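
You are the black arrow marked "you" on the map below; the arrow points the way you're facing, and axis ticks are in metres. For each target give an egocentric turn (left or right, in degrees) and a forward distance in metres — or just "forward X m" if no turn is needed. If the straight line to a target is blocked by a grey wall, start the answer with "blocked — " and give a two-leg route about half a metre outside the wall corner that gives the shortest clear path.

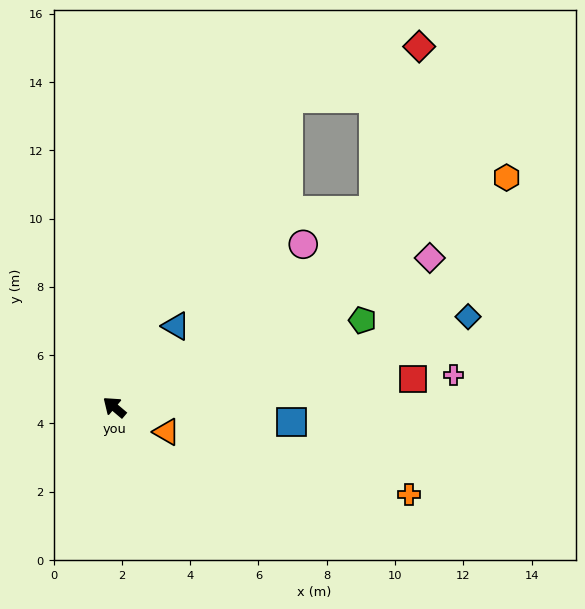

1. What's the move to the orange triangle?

turn right 165°, forward 1.7 m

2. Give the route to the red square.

turn right 134°, forward 8.8 m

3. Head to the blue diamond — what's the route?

turn right 125°, forward 10.7 m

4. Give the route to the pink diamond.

turn right 115°, forward 10.2 m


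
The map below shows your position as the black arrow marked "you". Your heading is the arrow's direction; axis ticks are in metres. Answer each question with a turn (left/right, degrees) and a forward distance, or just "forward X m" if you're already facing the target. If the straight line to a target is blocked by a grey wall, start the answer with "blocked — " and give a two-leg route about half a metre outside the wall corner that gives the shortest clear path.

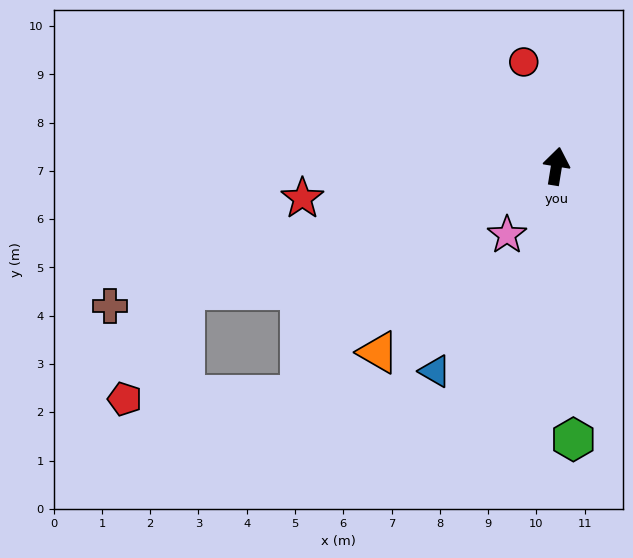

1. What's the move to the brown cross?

turn left 117°, forward 9.7 m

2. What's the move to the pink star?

turn left 154°, forward 1.8 m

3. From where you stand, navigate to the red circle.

turn left 27°, forward 2.3 m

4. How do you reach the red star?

turn left 106°, forward 5.3 m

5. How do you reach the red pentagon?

blocked — turn left 118°, forward 8.1 m, then turn left 43°, forward 2.6 m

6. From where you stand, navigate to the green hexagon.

turn right 167°, forward 5.7 m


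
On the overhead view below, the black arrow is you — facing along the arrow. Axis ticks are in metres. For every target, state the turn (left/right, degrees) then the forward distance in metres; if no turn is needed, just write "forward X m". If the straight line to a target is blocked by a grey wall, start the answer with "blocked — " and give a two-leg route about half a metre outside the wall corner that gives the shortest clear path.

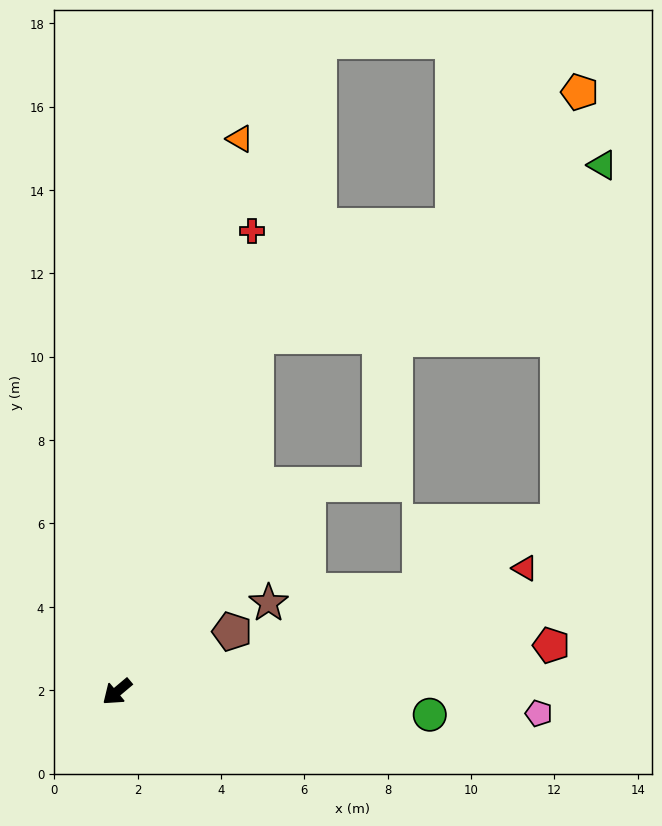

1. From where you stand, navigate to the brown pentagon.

turn left 168°, forward 3.1 m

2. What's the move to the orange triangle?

turn right 143°, forward 13.6 m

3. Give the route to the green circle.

turn left 136°, forward 7.5 m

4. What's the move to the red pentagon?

turn left 146°, forward 10.5 m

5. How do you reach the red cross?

turn right 146°, forward 11.5 m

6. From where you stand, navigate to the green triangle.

blocked — turn right 151°, forward 9.2 m, then turn right 43°, forward 9.3 m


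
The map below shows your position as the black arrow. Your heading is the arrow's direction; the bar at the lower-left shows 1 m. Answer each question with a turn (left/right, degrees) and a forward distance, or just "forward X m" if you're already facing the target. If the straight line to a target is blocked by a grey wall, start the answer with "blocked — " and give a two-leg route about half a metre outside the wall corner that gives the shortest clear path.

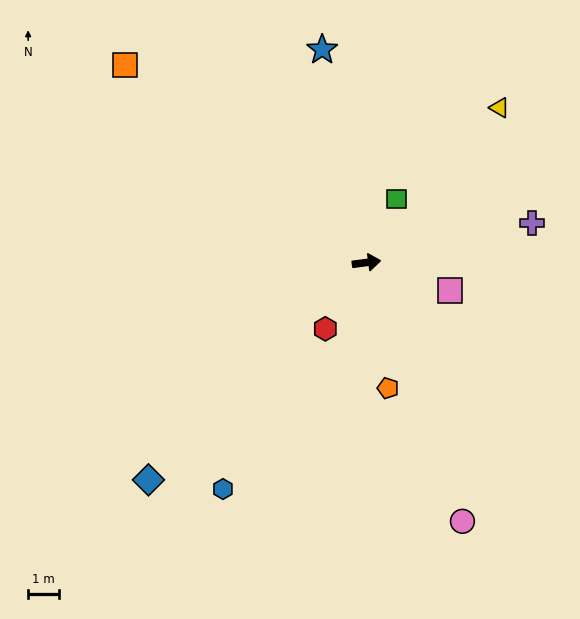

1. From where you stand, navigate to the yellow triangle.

turn left 42°, forward 6.6 m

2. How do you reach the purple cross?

turn left 6°, forward 5.5 m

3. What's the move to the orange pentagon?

turn right 88°, forward 4.1 m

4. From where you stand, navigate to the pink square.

turn right 26°, forward 2.8 m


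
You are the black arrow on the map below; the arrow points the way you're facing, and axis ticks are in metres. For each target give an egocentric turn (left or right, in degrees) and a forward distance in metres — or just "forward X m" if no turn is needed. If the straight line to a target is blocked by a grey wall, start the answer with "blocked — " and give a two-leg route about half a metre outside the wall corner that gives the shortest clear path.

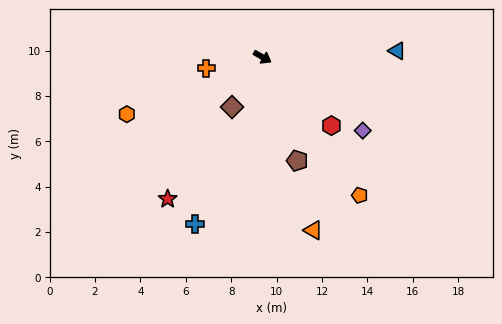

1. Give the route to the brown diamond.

turn right 91°, forward 2.6 m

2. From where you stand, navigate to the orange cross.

turn right 139°, forward 2.5 m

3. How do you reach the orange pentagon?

turn right 25°, forward 7.4 m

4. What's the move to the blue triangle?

turn left 33°, forward 5.9 m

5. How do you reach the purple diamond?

turn right 6°, forward 5.5 m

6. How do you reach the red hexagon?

turn right 15°, forward 4.3 m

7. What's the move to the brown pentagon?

turn right 41°, forward 4.8 m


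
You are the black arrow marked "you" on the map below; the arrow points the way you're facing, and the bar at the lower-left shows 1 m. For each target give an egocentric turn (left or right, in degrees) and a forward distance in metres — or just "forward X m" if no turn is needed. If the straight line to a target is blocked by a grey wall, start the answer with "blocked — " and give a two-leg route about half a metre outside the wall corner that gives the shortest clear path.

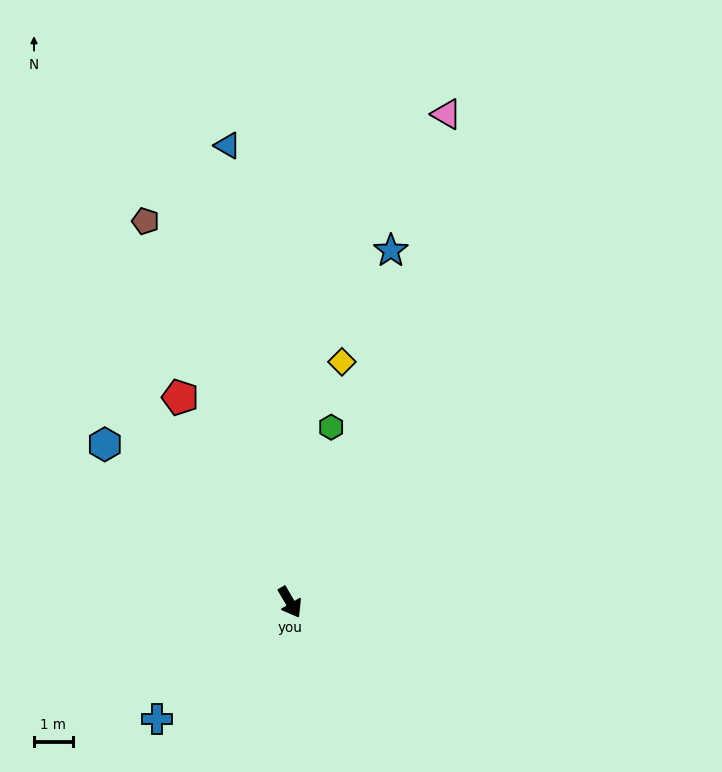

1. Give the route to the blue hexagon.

turn right 161°, forward 6.3 m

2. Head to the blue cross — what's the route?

turn right 79°, forward 4.6 m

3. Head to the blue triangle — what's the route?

turn left 157°, forward 11.9 m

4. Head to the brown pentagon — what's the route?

turn left 170°, forward 10.6 m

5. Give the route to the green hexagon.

turn left 136°, forward 4.7 m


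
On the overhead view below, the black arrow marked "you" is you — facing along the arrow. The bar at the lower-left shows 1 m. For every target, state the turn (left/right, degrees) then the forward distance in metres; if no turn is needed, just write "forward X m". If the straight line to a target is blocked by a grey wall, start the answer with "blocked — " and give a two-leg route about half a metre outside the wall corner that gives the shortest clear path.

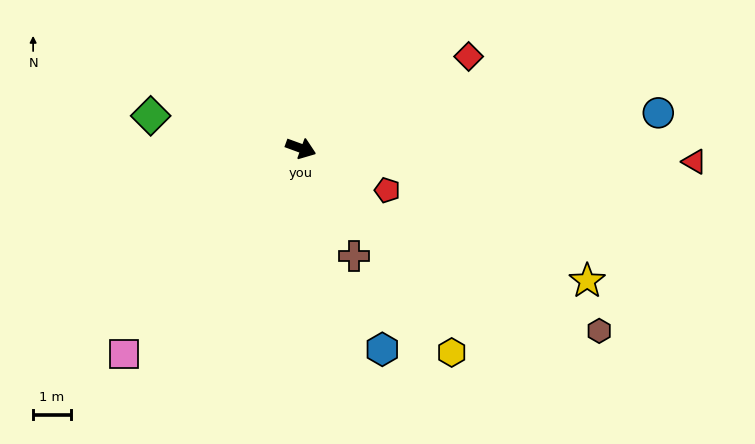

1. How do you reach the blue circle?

turn left 26°, forward 9.5 m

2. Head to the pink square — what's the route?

turn right 111°, forward 7.2 m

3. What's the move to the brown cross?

turn right 44°, forward 3.2 m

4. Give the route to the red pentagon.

turn right 6°, forward 2.5 m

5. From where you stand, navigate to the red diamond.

turn left 49°, forward 5.1 m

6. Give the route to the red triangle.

turn left 18°, forward 10.4 m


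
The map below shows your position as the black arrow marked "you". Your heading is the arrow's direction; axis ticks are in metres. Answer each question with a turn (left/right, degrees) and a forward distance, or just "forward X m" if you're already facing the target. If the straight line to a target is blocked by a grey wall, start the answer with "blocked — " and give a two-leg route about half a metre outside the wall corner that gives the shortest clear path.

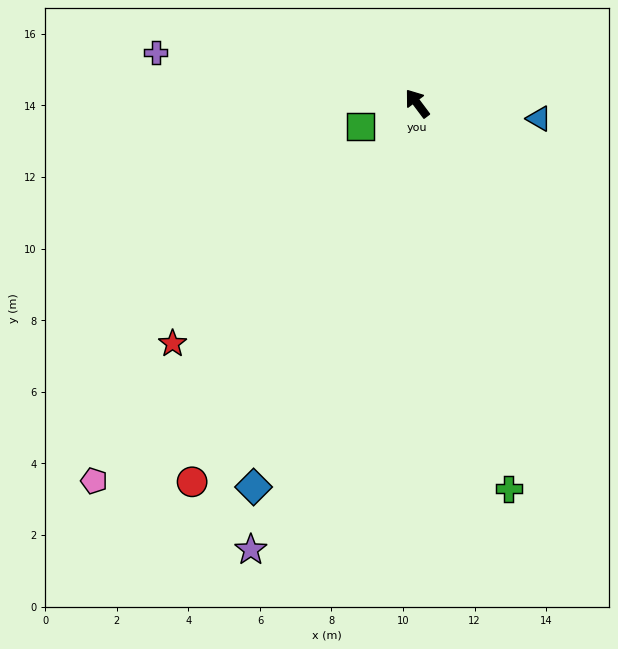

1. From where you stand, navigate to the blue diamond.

turn left 120°, forward 11.7 m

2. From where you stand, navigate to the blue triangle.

turn right 134°, forward 3.4 m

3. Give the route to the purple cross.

turn left 42°, forward 7.4 m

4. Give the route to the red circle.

turn left 112°, forward 12.3 m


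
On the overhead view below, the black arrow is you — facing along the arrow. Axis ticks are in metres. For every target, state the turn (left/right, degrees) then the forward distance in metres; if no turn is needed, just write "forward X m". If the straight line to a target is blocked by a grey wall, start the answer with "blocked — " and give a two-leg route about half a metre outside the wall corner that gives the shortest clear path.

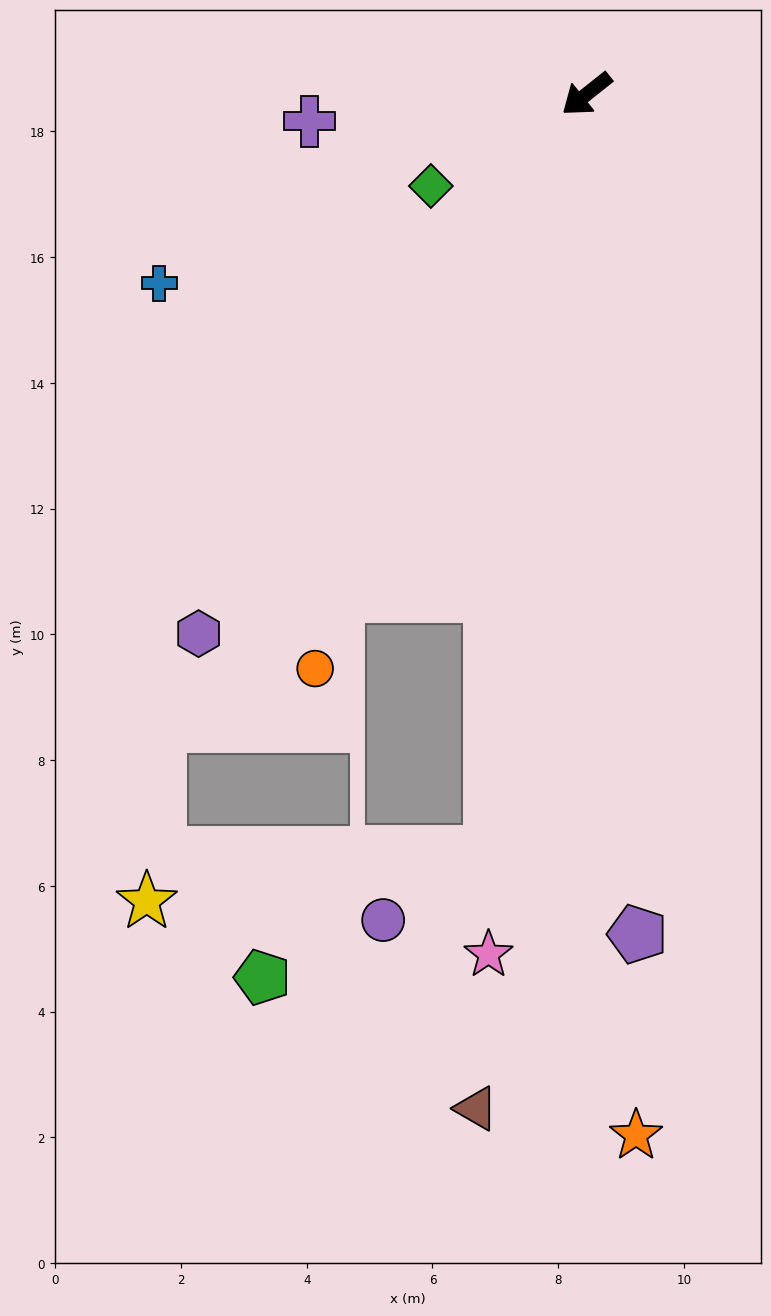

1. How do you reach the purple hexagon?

turn left 16°, forward 10.6 m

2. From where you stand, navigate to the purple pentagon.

turn left 55°, forward 13.4 m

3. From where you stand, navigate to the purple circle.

blocked — turn left 44°, forward 12.2 m, then turn right 50°, forward 2.0 m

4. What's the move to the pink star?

turn left 45°, forward 13.8 m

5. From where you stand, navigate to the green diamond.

turn right 8°, forward 2.9 m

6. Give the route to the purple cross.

turn right 33°, forward 4.4 m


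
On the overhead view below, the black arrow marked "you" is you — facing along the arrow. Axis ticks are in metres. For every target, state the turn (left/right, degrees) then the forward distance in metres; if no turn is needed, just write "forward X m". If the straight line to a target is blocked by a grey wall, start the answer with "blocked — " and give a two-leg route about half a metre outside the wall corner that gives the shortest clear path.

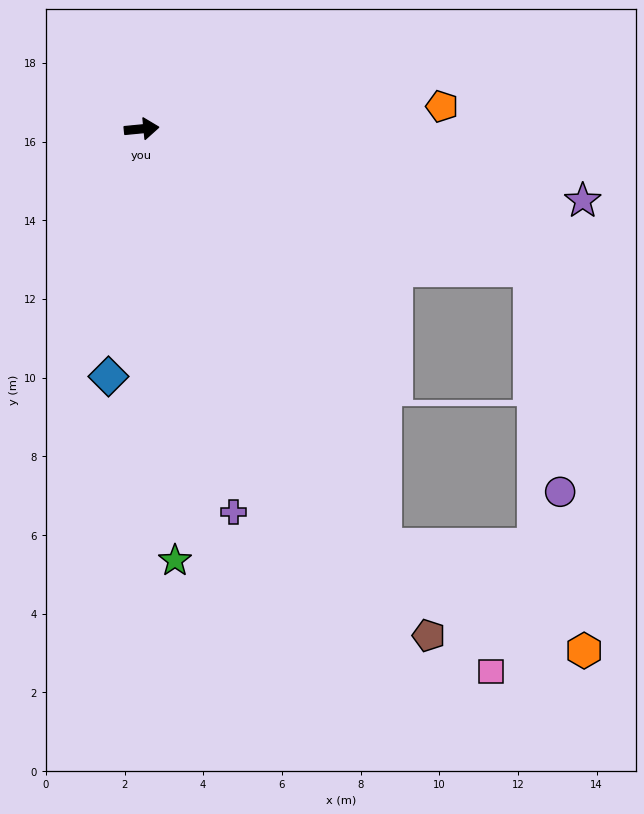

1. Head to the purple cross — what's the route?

turn right 82°, forward 10.0 m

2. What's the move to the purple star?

turn right 15°, forward 11.4 m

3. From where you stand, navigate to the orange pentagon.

forward 7.7 m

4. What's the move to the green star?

turn right 91°, forward 11.0 m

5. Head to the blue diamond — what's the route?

turn right 103°, forward 6.3 m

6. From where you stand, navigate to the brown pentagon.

turn right 66°, forward 14.8 m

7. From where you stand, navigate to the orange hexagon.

blocked — turn right 65°, forward 12.3 m, then turn left 31°, forward 5.7 m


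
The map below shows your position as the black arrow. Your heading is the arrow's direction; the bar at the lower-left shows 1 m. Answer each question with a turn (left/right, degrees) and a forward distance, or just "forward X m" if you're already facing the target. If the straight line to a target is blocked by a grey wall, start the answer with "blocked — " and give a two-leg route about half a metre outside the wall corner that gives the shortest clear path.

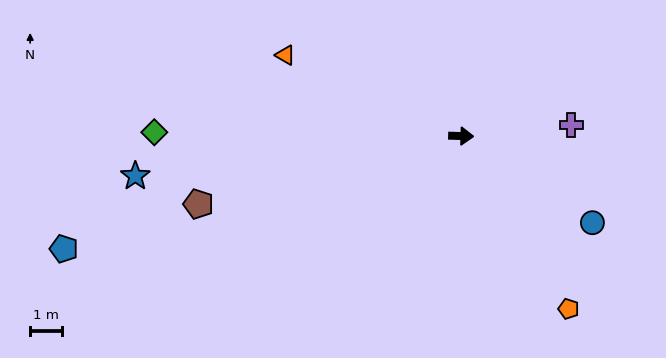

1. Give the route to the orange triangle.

turn left 157°, forward 6.0 m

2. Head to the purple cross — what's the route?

turn left 7°, forward 3.4 m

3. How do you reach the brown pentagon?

turn right 164°, forward 8.4 m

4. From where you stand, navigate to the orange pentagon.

turn right 56°, forward 6.3 m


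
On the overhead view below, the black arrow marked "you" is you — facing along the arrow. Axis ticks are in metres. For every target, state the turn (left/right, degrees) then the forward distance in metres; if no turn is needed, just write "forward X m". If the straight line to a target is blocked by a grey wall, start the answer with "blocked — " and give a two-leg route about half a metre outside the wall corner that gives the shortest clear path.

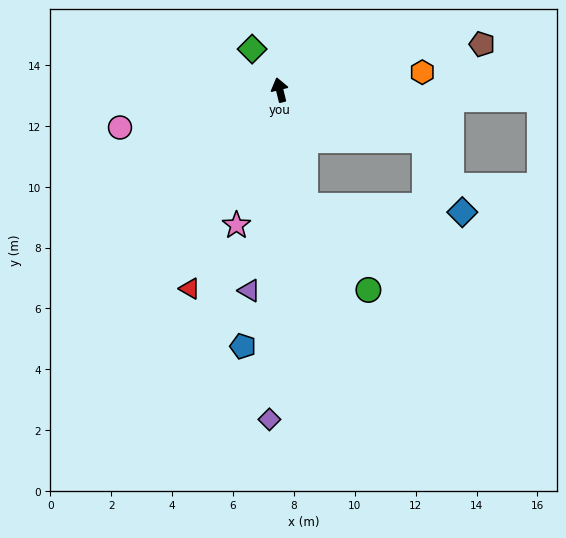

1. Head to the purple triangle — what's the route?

turn left 158°, forward 6.7 m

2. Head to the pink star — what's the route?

turn left 149°, forward 4.7 m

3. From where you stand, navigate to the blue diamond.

blocked — turn right 123°, forward 5.1 m, then turn right 43°, forward 2.7 m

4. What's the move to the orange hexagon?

turn right 97°, forward 4.7 m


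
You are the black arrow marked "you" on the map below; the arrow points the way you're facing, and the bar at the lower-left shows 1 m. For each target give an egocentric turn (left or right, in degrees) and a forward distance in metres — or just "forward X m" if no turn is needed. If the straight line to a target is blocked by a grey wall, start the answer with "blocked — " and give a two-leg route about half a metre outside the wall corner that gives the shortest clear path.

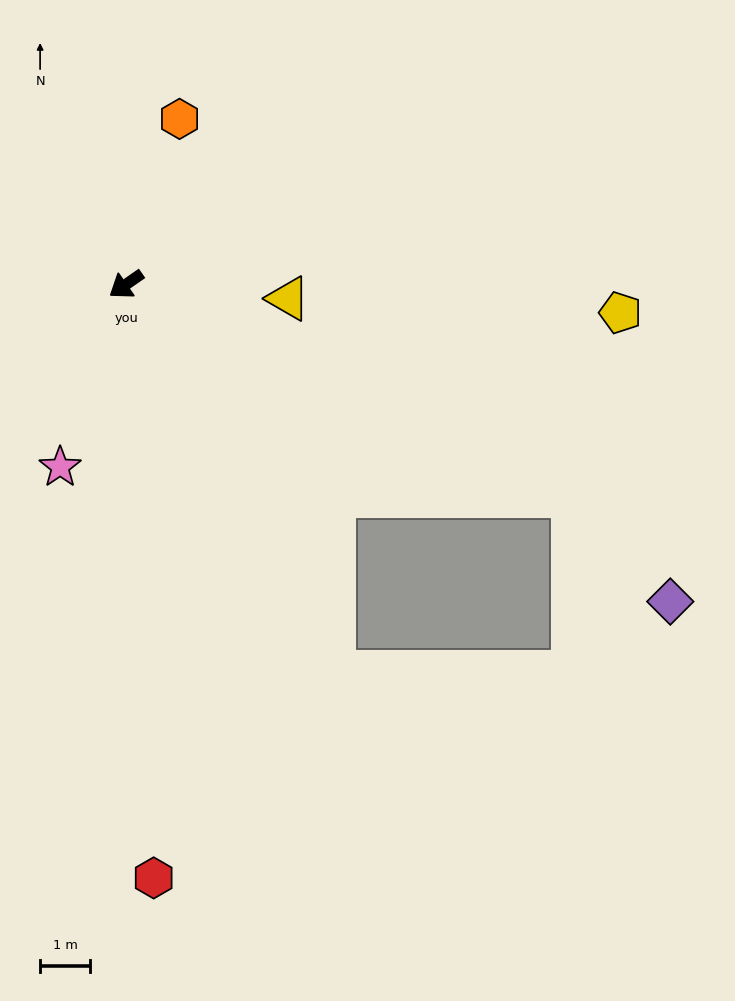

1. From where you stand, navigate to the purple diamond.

blocked — turn left 120°, forward 9.9 m, then turn right 22°, forward 2.9 m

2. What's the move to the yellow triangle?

turn left 140°, forward 3.3 m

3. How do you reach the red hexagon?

turn left 58°, forward 11.9 m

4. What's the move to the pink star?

turn left 35°, forward 3.9 m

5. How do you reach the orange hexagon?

turn right 143°, forward 3.5 m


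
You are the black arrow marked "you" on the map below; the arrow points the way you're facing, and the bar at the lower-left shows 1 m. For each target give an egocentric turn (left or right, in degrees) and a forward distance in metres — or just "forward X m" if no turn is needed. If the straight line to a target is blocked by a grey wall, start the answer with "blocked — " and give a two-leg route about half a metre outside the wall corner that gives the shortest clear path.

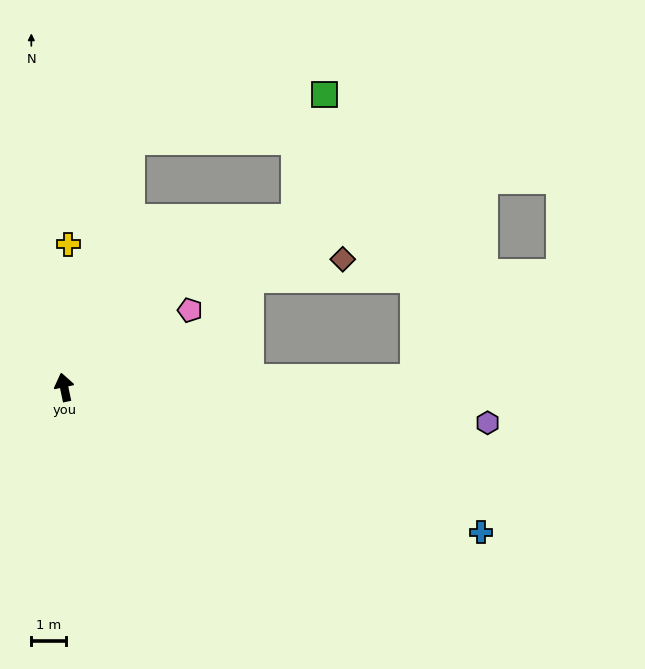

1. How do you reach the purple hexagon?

turn right 107°, forward 12.2 m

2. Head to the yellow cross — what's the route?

turn right 14°, forward 4.1 m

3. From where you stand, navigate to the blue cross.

turn right 121°, forward 12.7 m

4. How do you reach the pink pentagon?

turn right 70°, forward 4.2 m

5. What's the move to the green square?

blocked — turn right 27°, forward 7.4 m, then turn right 62°, forward 5.7 m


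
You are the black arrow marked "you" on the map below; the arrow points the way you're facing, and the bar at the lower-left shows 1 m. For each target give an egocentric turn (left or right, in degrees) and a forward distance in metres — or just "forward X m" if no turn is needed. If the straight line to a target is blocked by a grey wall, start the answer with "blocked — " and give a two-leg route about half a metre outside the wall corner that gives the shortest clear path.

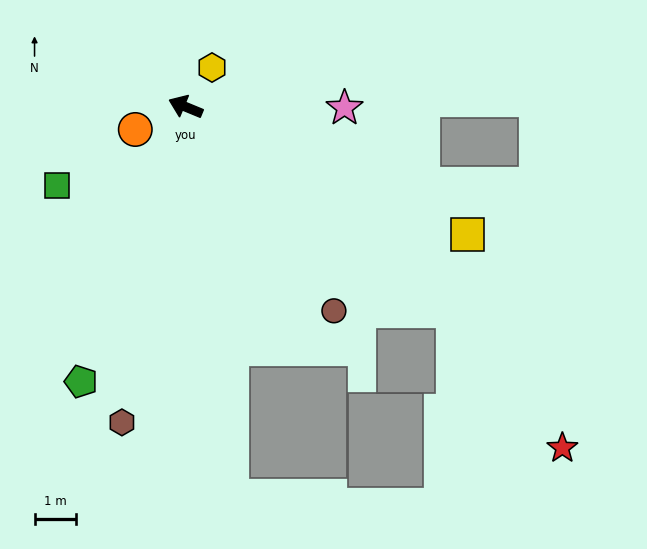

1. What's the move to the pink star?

turn right 158°, forward 3.8 m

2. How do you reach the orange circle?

turn left 47°, forward 1.3 m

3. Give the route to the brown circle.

turn left 148°, forward 6.0 m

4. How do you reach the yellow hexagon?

turn right 101°, forward 1.1 m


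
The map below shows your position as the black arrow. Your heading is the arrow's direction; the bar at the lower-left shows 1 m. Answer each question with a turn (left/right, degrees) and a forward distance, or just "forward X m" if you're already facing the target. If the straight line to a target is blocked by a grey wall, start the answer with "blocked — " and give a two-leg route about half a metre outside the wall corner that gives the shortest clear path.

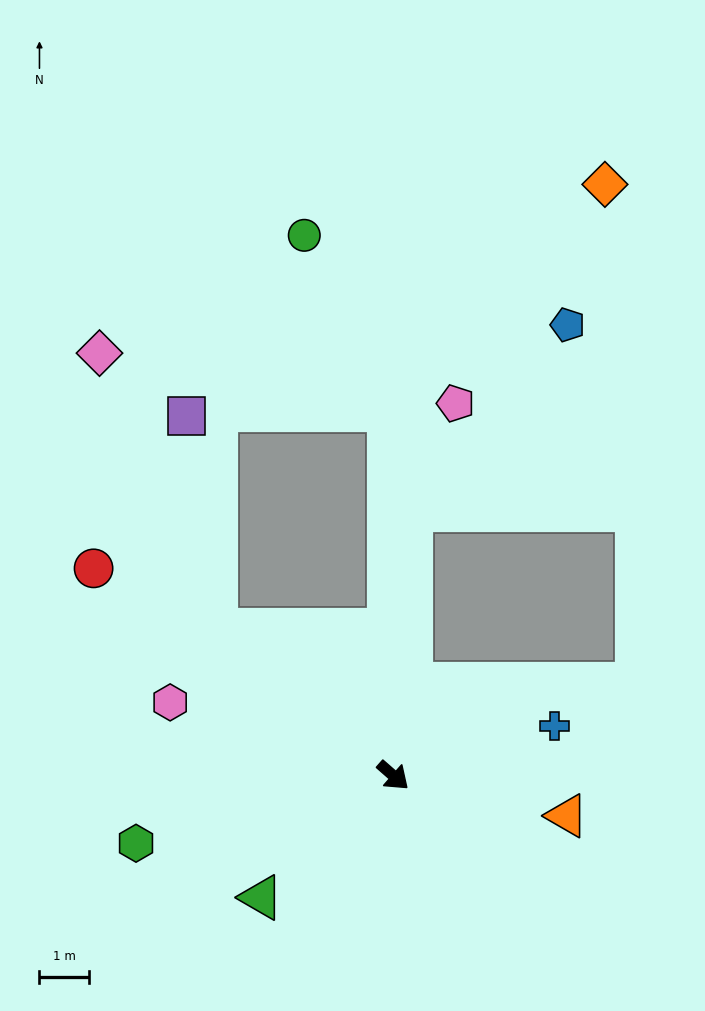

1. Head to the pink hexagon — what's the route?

turn right 157°, forward 4.7 m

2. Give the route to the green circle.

blocked — turn left 132°, forward 7.3 m, then turn left 25°, forward 3.9 m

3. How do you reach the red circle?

turn right 173°, forward 7.3 m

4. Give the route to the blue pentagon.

blocked — turn left 127°, forward 5.3 m, then turn right 36°, forward 4.9 m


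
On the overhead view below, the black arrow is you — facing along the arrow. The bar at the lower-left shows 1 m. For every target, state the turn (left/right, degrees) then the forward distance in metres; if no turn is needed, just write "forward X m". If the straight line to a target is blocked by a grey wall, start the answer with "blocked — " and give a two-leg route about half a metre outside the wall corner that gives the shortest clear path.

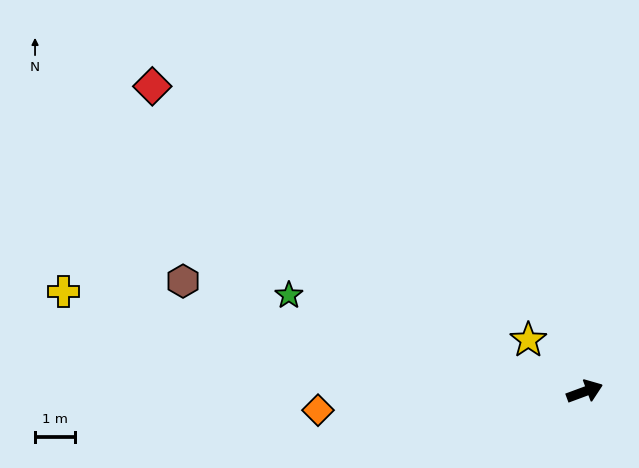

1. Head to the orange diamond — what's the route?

turn left 164°, forward 6.6 m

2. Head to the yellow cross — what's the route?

turn left 149°, forward 13.1 m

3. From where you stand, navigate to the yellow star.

turn left 117°, forward 1.9 m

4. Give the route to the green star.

turn left 142°, forward 7.7 m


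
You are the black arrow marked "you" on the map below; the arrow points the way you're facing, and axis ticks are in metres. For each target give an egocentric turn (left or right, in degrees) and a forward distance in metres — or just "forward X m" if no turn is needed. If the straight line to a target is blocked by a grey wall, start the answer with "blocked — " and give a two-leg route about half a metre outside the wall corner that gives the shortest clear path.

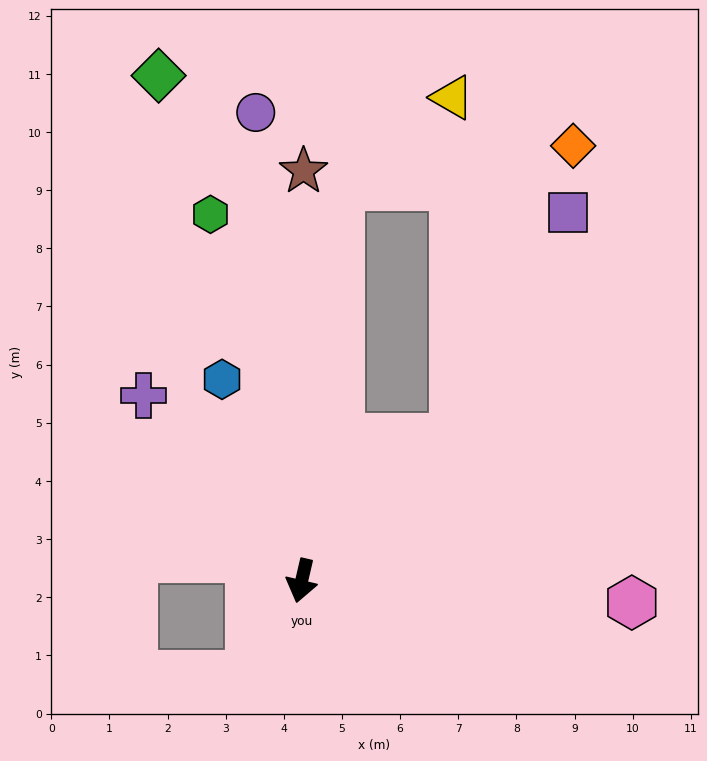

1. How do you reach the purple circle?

turn right 161°, forward 8.1 m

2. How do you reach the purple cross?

turn right 126°, forward 4.2 m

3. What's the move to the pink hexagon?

turn left 99°, forward 5.7 m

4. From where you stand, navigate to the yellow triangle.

blocked — turn right 172°, forward 6.8 m, then turn right 47°, forward 2.5 m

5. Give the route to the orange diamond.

blocked — turn right 172°, forward 6.8 m, then turn right 75°, forward 4.1 m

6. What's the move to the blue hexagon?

turn right 145°, forward 3.7 m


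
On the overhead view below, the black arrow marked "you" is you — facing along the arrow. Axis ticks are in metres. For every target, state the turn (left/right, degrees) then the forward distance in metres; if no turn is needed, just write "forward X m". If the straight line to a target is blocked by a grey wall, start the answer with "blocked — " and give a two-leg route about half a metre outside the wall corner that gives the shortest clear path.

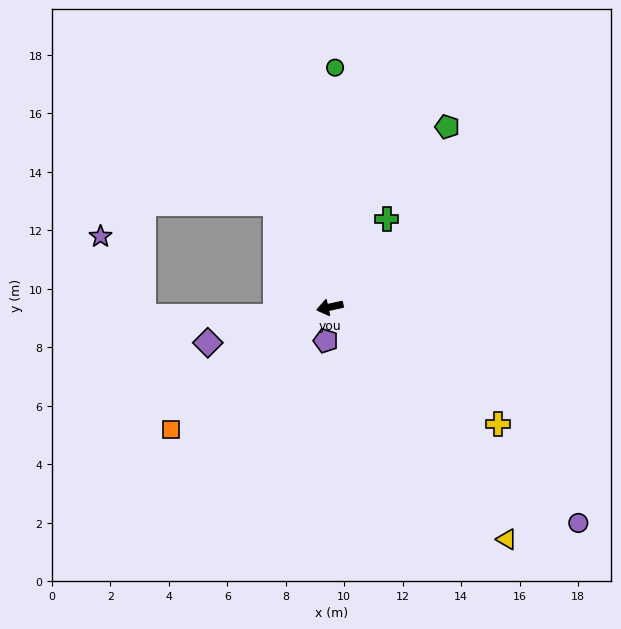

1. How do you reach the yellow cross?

turn left 133°, forward 7.0 m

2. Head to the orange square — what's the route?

turn left 25°, forward 6.9 m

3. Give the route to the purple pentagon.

turn left 71°, forward 1.2 m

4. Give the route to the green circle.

turn right 104°, forward 8.2 m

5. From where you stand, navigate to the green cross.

turn right 135°, forward 3.6 m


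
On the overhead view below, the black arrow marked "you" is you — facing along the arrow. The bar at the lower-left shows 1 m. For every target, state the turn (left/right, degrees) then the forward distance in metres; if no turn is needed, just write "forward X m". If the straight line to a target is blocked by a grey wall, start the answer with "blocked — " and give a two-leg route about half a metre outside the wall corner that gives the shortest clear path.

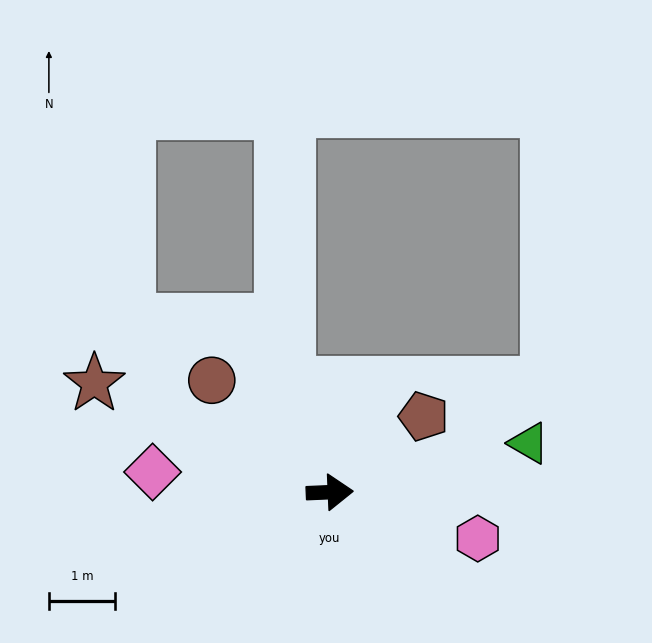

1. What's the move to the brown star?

turn left 153°, forward 3.9 m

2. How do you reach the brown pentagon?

turn left 36°, forward 1.8 m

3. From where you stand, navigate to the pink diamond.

turn left 171°, forward 2.7 m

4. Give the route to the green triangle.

turn left 11°, forward 3.1 m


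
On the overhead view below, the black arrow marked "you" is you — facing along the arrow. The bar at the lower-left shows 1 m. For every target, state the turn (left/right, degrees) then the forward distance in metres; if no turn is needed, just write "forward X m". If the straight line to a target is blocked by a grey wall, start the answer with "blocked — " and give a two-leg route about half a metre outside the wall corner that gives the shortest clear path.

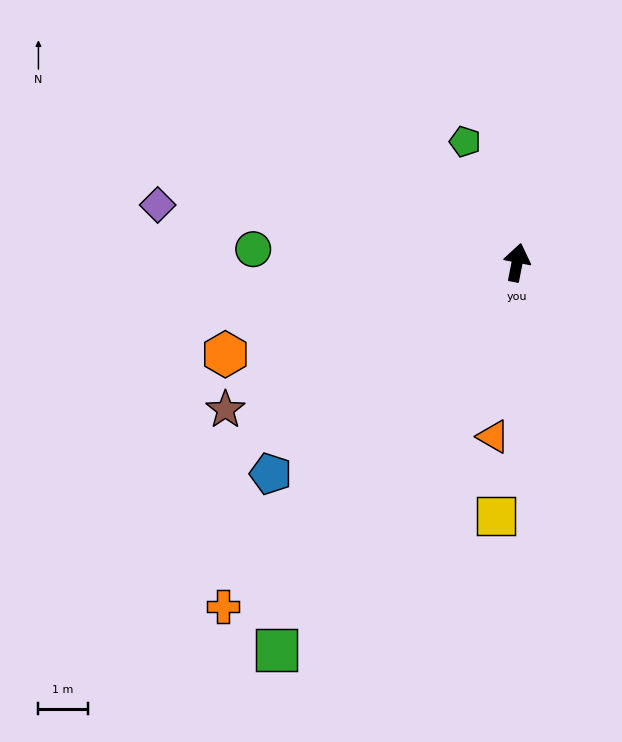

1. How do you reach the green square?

turn left 159°, forward 9.3 m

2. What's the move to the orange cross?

turn left 150°, forward 9.2 m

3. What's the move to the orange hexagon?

turn left 118°, forward 6.2 m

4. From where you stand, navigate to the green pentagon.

turn left 34°, forward 2.7 m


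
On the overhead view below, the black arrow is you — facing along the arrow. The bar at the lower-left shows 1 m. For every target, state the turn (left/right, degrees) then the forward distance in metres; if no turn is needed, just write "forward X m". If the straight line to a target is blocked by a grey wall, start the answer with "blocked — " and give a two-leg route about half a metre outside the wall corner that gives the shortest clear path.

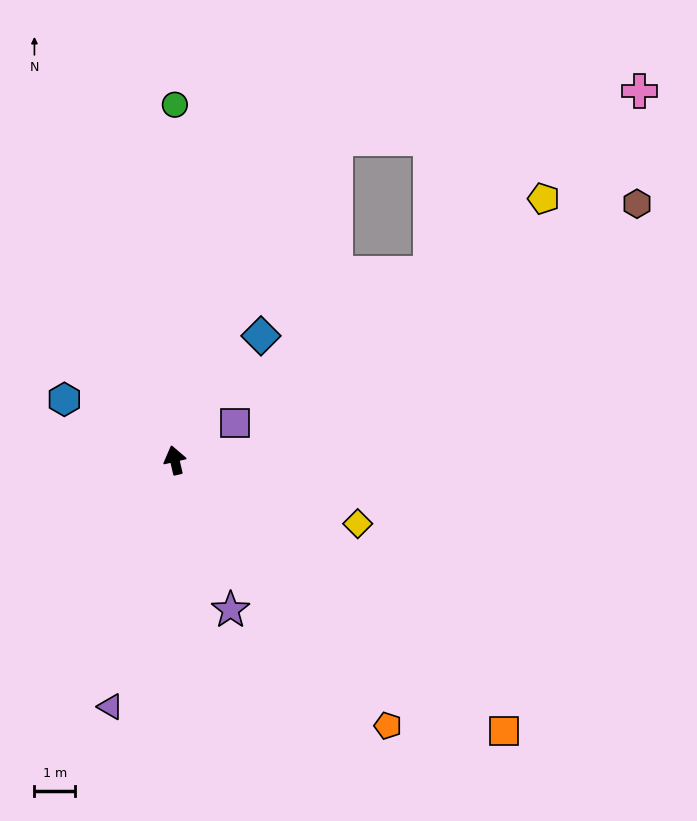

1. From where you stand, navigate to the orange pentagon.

turn right 154°, forward 8.4 m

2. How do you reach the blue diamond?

turn right 48°, forward 3.7 m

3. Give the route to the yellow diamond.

turn right 122°, forward 4.8 m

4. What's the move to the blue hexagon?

turn left 48°, forward 3.1 m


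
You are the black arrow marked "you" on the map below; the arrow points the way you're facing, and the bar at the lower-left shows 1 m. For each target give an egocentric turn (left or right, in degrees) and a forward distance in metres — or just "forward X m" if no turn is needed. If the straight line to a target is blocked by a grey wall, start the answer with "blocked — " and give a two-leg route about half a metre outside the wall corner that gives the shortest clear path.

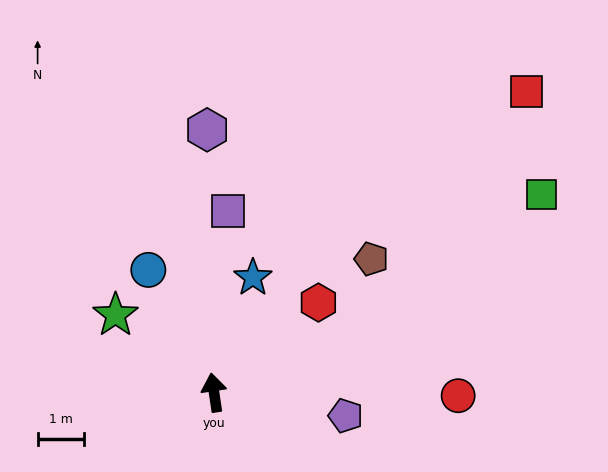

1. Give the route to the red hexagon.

turn right 58°, forward 3.0 m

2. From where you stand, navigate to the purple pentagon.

turn right 108°, forward 2.9 m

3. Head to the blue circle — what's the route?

turn left 20°, forward 3.0 m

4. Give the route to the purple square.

turn right 13°, forward 3.9 m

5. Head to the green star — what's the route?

turn left 43°, forward 2.7 m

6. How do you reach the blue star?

turn right 27°, forward 2.6 m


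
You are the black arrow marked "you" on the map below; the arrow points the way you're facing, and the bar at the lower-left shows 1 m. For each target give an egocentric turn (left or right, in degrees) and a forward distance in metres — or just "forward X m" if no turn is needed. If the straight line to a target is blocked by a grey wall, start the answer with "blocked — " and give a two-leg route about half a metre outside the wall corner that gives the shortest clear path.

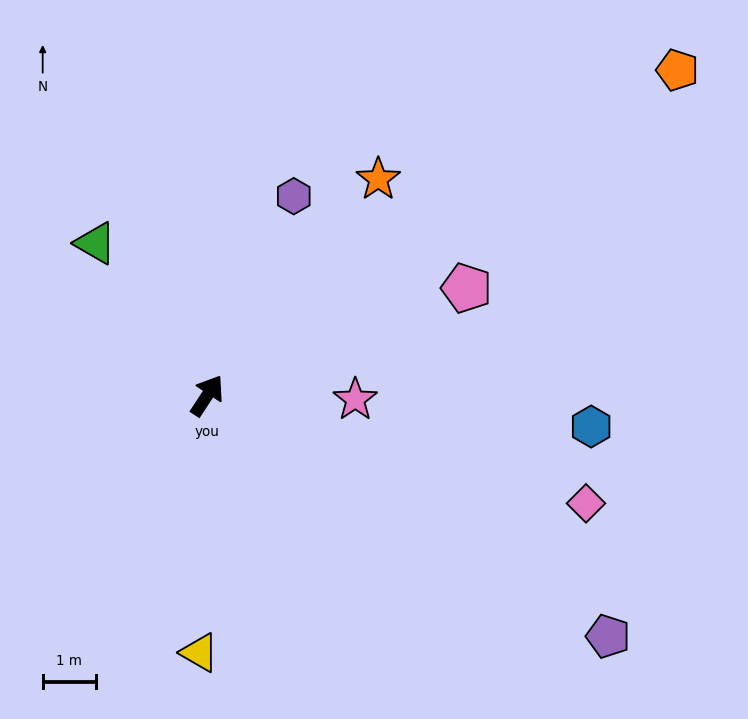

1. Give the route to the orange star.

turn right 5°, forward 5.2 m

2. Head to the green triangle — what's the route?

turn left 70°, forward 3.6 m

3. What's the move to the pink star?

turn right 58°, forward 2.8 m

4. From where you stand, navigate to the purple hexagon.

turn left 10°, forward 4.1 m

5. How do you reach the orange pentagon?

turn right 22°, forward 10.8 m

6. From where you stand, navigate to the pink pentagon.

turn right 34°, forward 5.3 m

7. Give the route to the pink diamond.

turn right 73°, forward 7.4 m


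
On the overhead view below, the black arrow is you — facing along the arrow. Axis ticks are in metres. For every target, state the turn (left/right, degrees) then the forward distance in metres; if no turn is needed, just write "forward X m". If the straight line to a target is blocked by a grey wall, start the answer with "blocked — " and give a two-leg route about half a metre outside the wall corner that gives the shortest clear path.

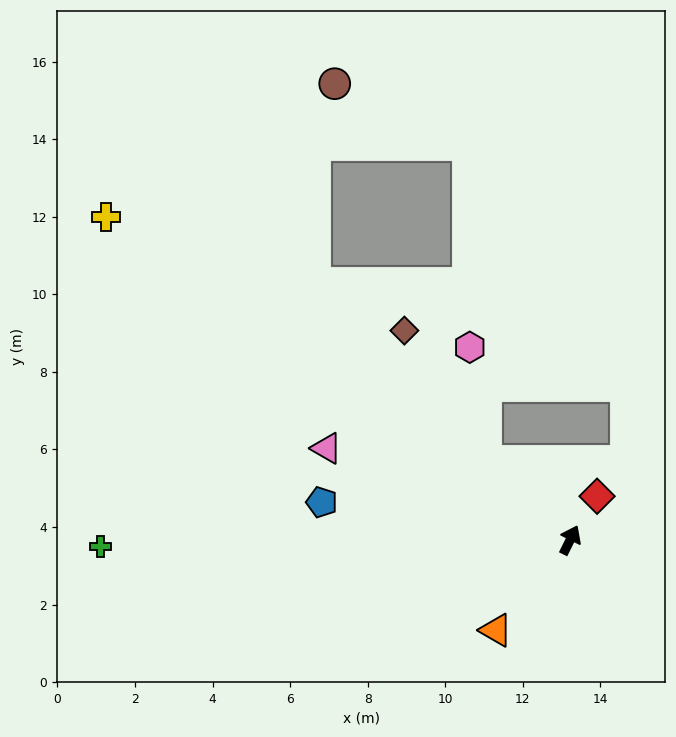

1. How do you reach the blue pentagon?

turn left 108°, forward 6.5 m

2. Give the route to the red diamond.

turn right 5°, forward 1.3 m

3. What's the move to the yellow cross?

turn left 82°, forward 14.6 m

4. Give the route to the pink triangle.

turn left 96°, forward 6.7 m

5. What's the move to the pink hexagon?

blocked — turn left 74°, forward 3.0 m, then turn right 40°, forward 3.0 m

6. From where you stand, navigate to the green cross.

turn left 117°, forward 12.1 m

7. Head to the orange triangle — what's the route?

turn left 167°, forward 3.0 m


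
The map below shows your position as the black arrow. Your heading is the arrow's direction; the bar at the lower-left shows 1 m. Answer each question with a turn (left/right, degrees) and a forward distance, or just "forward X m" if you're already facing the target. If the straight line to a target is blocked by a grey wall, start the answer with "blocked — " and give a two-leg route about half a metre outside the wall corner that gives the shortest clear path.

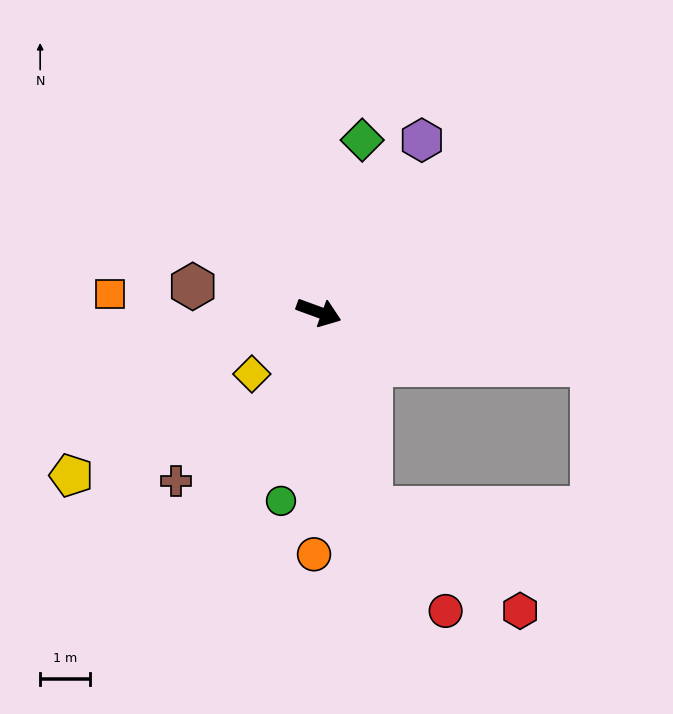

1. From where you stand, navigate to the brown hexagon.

turn right 171°, forward 2.6 m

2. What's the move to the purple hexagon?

turn left 79°, forward 4.0 m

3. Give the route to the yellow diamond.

turn right 117°, forward 1.8 m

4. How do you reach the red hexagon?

blocked — turn right 55°, forward 4.0 m, then turn left 40°, forward 3.6 m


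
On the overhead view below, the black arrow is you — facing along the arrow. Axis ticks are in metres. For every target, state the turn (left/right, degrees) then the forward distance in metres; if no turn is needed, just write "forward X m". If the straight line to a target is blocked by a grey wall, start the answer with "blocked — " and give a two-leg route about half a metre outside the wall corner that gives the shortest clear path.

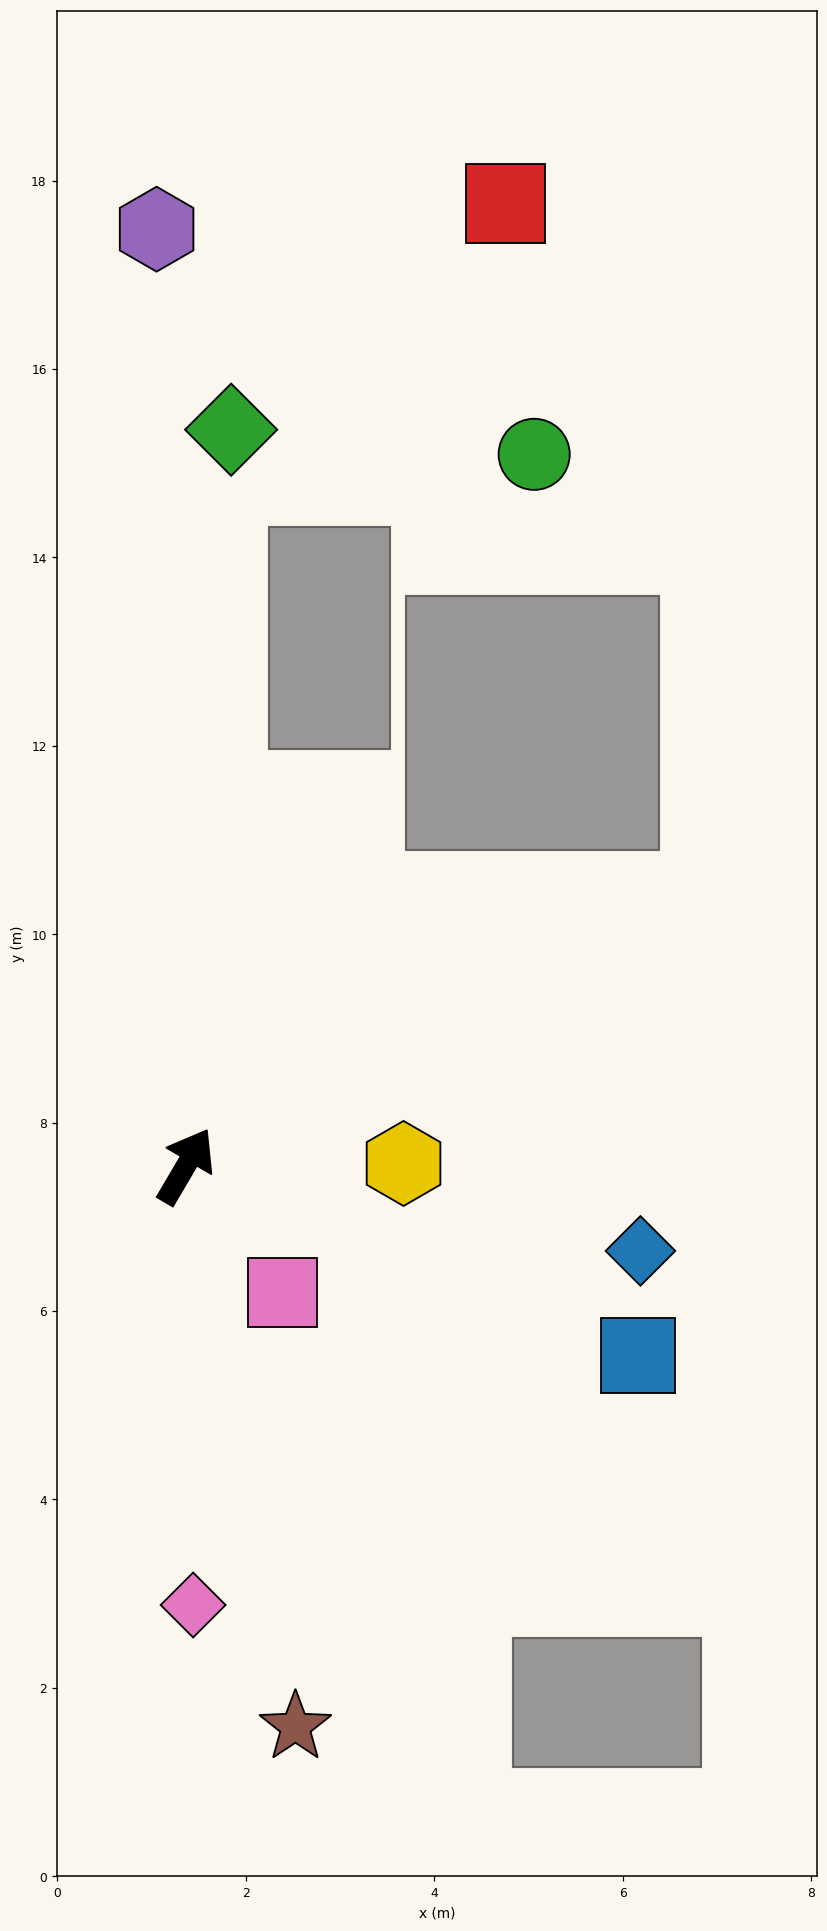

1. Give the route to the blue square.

turn right 82°, forward 5.2 m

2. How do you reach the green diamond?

turn left 27°, forward 7.8 m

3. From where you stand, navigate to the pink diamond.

turn right 149°, forward 4.7 m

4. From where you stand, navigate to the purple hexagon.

turn left 32°, forward 9.9 m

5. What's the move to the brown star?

turn right 138°, forward 6.1 m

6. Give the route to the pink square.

turn right 112°, forward 1.7 m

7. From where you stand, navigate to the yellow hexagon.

turn right 59°, forward 2.3 m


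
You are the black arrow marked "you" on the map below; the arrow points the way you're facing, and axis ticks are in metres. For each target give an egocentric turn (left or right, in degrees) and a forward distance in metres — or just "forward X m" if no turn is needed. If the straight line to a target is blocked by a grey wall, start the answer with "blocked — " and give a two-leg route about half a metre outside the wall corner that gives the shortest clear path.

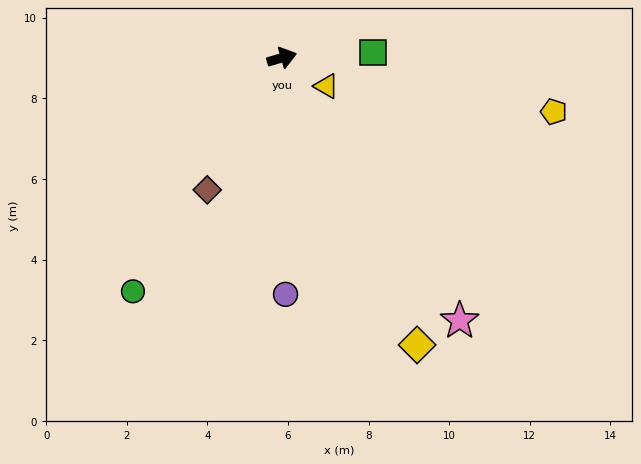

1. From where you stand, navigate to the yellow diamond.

turn right 81°, forward 7.9 m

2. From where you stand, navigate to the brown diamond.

turn right 136°, forward 3.8 m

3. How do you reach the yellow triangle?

turn right 49°, forward 1.3 m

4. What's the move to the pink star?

turn right 72°, forward 7.9 m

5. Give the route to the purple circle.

turn right 105°, forward 5.9 m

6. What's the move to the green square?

turn right 13°, forward 2.3 m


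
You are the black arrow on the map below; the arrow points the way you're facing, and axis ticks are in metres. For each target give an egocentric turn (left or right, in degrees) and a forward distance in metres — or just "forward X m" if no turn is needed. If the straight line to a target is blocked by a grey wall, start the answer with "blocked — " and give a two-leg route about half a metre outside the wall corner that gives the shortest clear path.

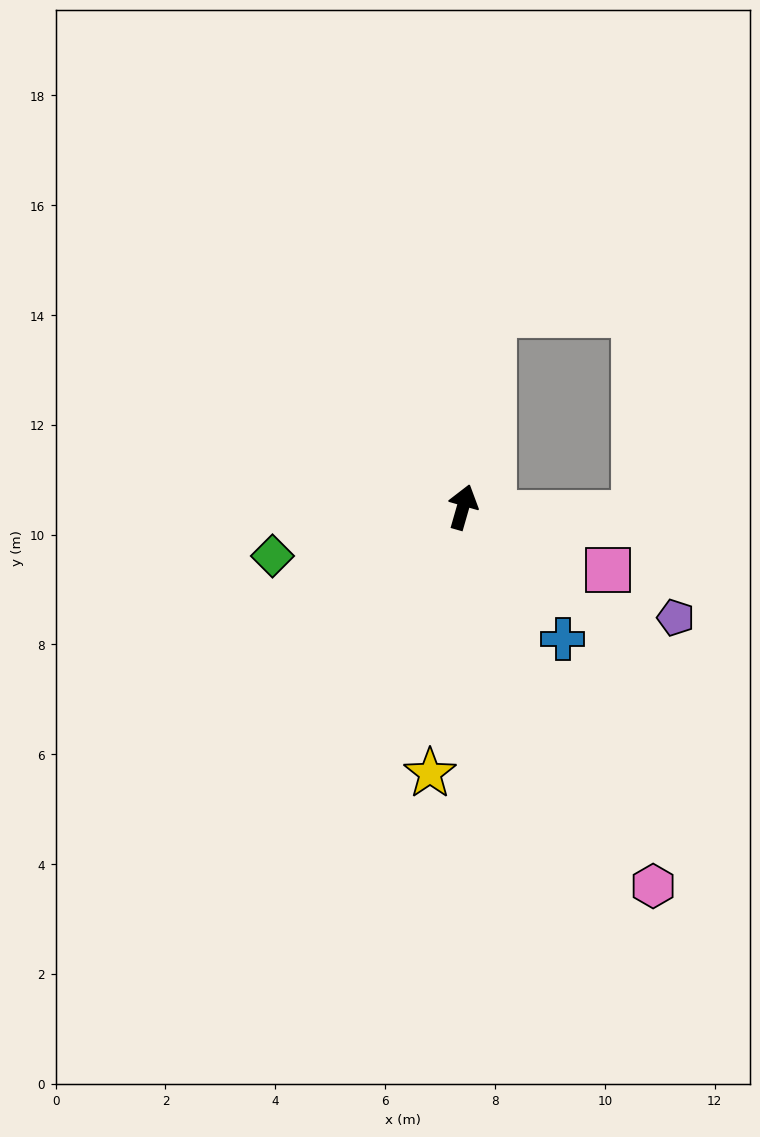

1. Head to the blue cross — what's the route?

turn right 127°, forward 3.0 m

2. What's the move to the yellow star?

turn right 171°, forward 4.9 m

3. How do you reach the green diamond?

turn left 120°, forward 3.6 m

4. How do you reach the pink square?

turn right 97°, forward 2.9 m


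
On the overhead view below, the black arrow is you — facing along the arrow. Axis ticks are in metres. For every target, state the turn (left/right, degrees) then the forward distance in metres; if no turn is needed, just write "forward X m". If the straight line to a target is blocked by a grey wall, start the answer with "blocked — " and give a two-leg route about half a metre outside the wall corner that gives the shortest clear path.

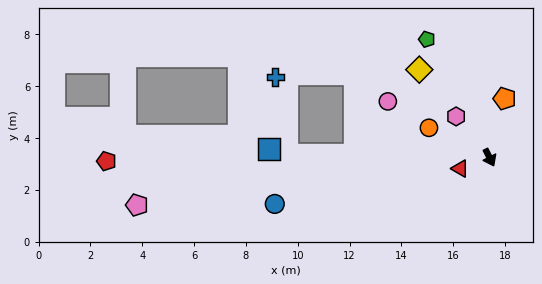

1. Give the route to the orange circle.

turn right 143°, forward 2.6 m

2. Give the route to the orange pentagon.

turn left 139°, forward 2.3 m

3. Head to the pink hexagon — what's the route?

turn right 168°, forward 2.0 m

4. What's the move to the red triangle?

turn right 96°, forward 1.2 m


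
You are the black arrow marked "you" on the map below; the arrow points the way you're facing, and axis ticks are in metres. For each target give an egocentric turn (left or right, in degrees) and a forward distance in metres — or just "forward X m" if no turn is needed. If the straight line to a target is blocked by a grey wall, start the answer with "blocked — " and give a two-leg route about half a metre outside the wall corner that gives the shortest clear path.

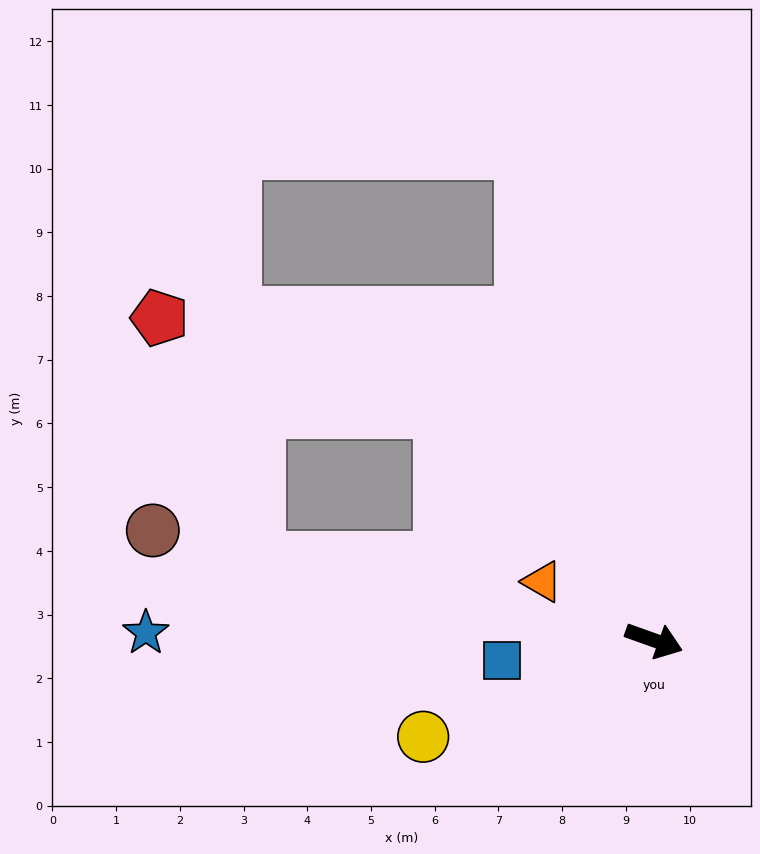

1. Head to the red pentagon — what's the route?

blocked — turn left 153°, forward 4.9 m, then turn left 28°, forward 4.6 m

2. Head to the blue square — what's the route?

turn right 153°, forward 2.4 m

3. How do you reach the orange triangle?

turn left 172°, forward 2.0 m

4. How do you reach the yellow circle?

turn right 138°, forward 3.9 m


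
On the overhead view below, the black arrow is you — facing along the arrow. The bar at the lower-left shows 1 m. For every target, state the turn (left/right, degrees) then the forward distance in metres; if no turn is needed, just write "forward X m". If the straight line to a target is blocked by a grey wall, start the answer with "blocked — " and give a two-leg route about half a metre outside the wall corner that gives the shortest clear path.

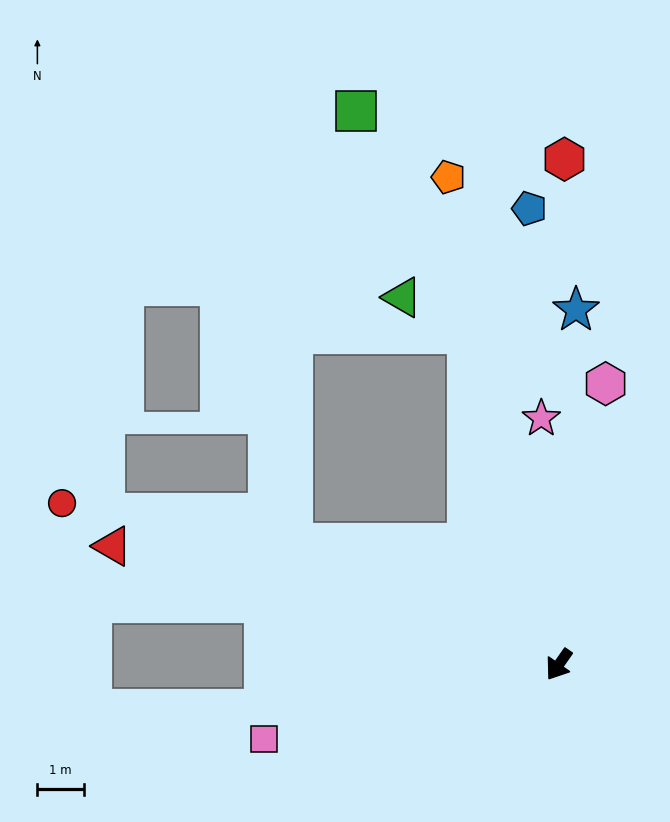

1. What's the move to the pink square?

turn right 41°, forward 6.5 m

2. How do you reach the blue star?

turn right 148°, forward 7.6 m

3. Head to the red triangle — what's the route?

turn right 70°, forward 9.9 m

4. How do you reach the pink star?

turn right 141°, forward 5.3 m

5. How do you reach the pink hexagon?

turn right 155°, forward 6.1 m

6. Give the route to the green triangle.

blocked — turn right 130°, forward 7.3 m, then turn left 45°, forward 1.6 m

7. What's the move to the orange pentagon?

turn right 132°, forward 10.7 m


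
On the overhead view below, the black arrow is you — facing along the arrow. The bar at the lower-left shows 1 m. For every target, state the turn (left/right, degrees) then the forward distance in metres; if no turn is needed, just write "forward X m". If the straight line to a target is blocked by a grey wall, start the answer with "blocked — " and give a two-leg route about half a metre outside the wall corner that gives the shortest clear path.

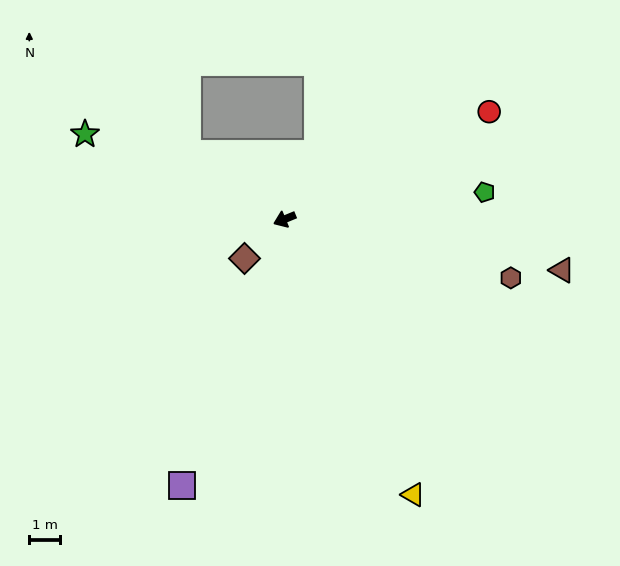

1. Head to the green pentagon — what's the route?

turn left 165°, forward 6.5 m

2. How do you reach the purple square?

turn left 47°, forward 9.2 m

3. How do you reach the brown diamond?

turn left 22°, forward 1.8 m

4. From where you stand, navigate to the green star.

turn right 45°, forward 7.0 m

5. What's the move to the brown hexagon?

turn left 143°, forward 7.6 m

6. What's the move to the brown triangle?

turn left 147°, forward 9.1 m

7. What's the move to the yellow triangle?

turn left 93°, forward 9.8 m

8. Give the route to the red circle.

turn right 175°, forward 7.5 m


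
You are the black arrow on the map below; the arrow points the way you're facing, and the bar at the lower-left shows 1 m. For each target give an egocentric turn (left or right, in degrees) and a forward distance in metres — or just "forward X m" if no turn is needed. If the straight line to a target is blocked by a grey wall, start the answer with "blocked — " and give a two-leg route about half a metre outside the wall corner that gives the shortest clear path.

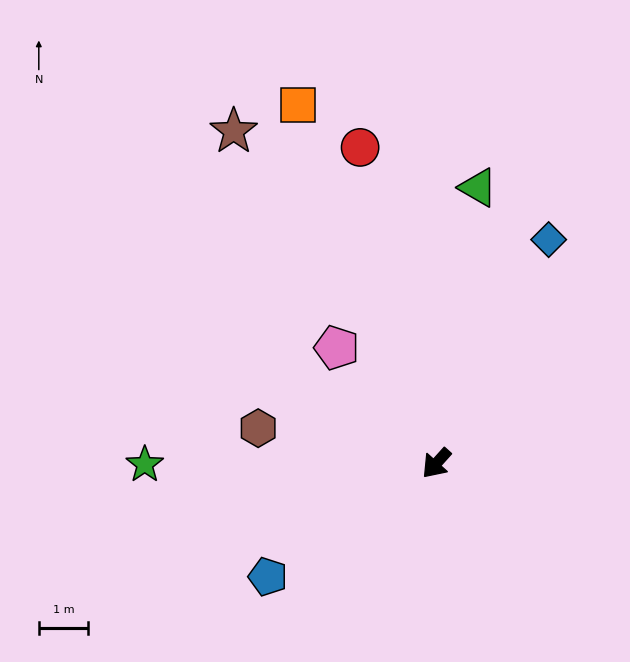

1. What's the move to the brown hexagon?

turn right 59°, forward 3.7 m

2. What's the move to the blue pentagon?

turn right 14°, forward 4.1 m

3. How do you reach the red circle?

turn right 125°, forward 6.5 m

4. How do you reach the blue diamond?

turn right 165°, forward 5.0 m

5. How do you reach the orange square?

turn right 117°, forward 7.7 m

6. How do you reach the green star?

turn right 48°, forward 5.9 m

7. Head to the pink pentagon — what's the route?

turn right 97°, forward 3.1 m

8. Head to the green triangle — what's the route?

turn right 147°, forward 5.6 m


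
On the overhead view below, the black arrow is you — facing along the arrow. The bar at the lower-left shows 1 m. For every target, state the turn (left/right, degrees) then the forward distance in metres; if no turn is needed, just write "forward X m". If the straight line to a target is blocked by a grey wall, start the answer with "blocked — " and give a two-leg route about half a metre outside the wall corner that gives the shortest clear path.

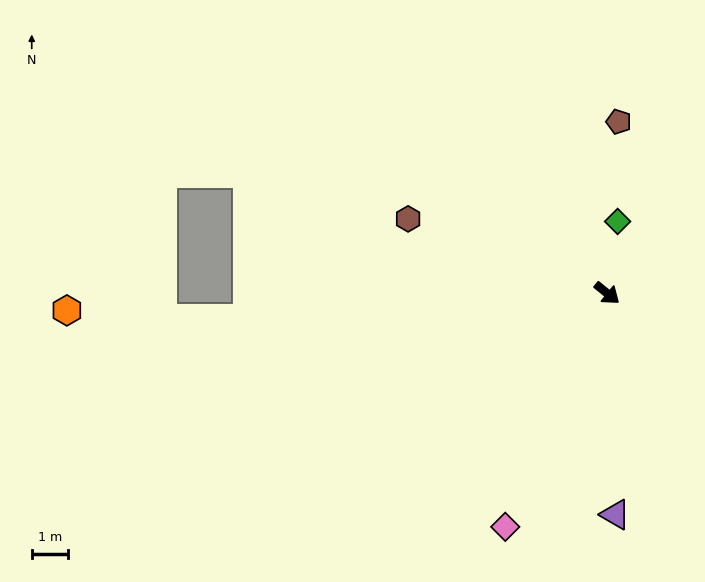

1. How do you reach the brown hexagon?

turn right 161°, forward 5.9 m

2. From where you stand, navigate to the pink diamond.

turn right 75°, forward 7.1 m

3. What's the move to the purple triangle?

turn right 49°, forward 6.1 m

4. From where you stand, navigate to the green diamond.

turn left 121°, forward 2.0 m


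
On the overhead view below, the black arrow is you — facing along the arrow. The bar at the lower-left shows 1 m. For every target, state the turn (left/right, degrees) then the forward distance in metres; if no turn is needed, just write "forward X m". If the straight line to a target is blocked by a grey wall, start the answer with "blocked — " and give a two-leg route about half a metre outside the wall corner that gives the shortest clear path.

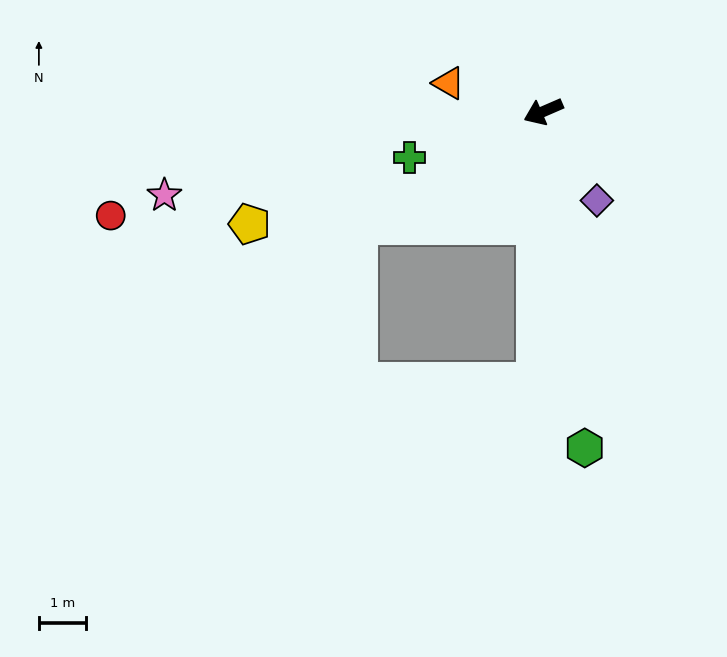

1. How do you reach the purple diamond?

turn left 98°, forward 2.2 m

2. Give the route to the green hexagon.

turn left 74°, forward 7.1 m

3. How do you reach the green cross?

turn right 4°, forward 3.0 m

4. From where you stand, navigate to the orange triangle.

turn right 40°, forward 2.1 m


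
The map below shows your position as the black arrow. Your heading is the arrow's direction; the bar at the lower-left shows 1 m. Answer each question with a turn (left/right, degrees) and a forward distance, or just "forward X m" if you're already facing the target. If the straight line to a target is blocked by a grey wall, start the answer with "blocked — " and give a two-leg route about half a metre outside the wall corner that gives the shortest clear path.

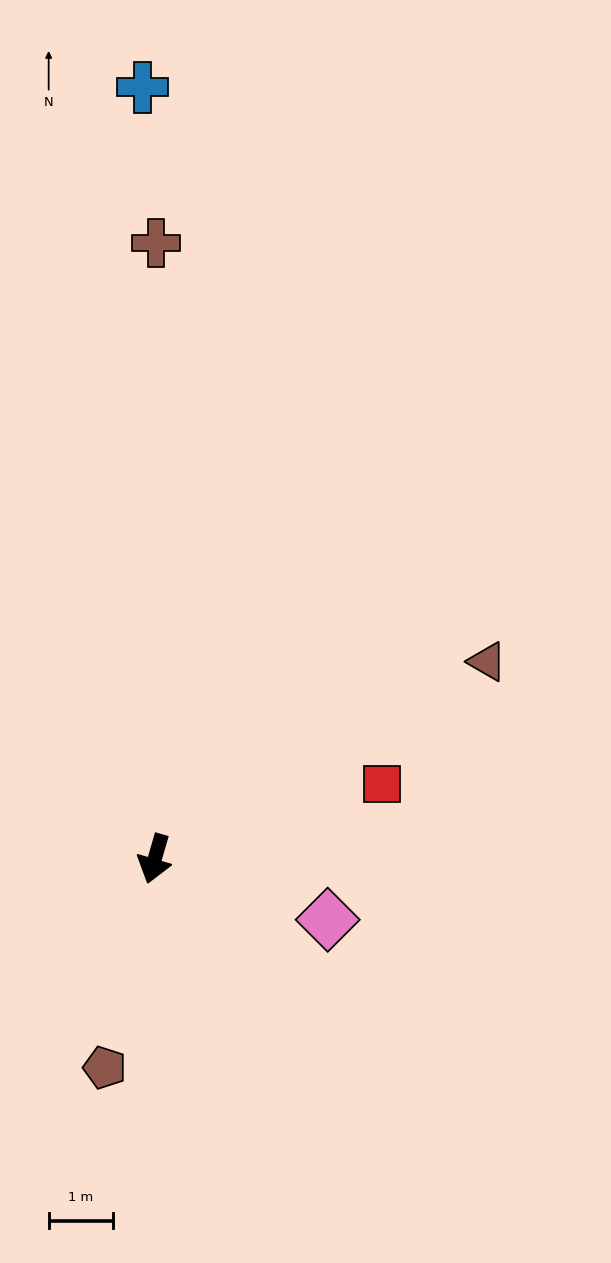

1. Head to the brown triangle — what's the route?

turn left 137°, forward 6.1 m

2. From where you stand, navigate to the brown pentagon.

turn left 3°, forward 3.4 m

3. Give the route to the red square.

turn left 124°, forward 3.8 m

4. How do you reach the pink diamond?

turn left 87°, forward 2.9 m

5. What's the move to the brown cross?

turn right 164°, forward 9.6 m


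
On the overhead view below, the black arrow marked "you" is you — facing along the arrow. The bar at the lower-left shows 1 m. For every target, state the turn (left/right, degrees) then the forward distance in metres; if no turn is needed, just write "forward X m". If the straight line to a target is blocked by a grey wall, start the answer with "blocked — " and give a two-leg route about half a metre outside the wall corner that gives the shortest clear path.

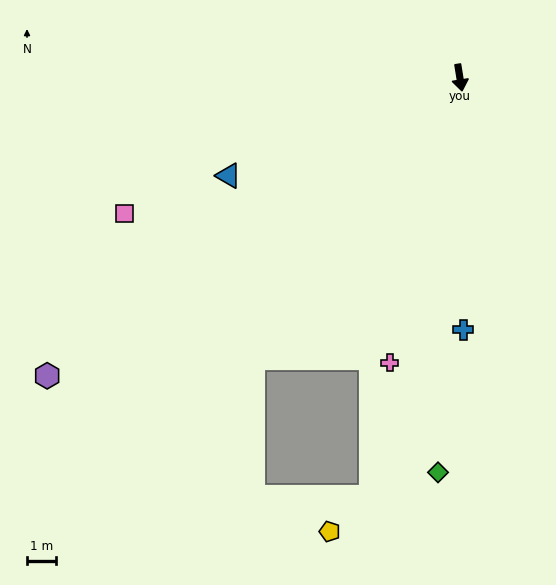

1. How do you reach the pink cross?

turn right 23°, forward 10.1 m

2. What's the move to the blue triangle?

turn right 76°, forward 8.6 m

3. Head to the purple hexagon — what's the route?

turn right 63°, forward 17.5 m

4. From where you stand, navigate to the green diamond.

turn right 12°, forward 13.6 m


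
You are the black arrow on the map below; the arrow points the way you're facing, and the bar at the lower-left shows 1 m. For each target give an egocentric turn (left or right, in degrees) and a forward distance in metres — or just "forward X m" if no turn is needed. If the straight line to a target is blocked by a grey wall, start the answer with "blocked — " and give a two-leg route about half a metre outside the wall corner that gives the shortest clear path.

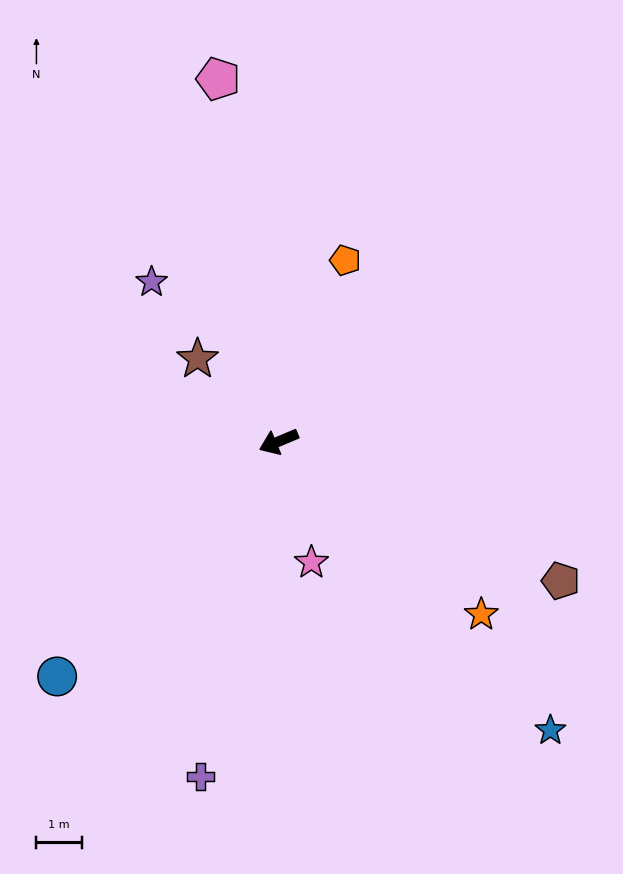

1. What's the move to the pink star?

turn left 82°, forward 2.7 m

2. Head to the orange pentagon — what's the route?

turn right 133°, forward 4.2 m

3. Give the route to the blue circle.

turn left 24°, forward 7.1 m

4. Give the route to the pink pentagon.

turn right 103°, forward 8.0 m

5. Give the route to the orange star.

turn left 117°, forward 5.8 m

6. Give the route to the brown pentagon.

turn left 131°, forward 6.9 m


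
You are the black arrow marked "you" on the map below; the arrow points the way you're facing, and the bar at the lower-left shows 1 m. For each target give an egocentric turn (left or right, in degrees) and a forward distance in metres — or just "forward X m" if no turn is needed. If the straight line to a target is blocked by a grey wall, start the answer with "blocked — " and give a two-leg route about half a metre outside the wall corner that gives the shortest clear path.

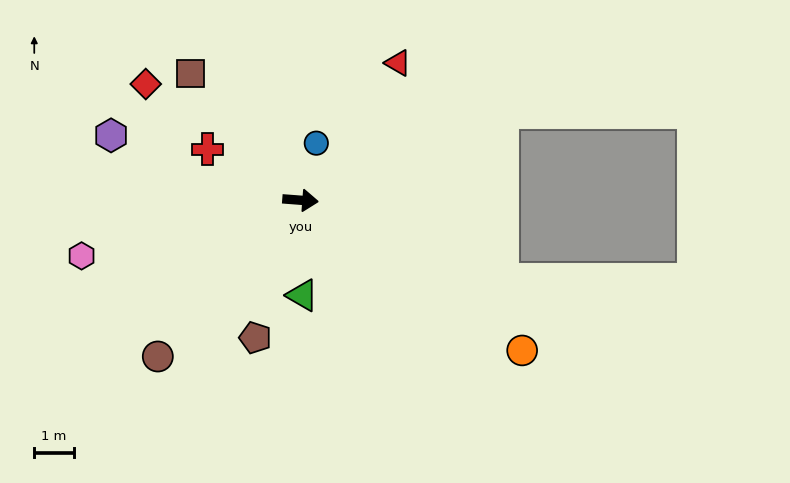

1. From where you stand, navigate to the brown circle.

turn right 128°, forward 5.4 m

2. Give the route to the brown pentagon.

turn right 104°, forward 3.7 m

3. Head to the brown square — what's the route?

turn left 135°, forward 4.2 m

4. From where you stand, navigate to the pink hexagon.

turn right 161°, forward 5.7 m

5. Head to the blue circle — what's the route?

turn left 79°, forward 1.5 m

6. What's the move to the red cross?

turn left 156°, forward 2.7 m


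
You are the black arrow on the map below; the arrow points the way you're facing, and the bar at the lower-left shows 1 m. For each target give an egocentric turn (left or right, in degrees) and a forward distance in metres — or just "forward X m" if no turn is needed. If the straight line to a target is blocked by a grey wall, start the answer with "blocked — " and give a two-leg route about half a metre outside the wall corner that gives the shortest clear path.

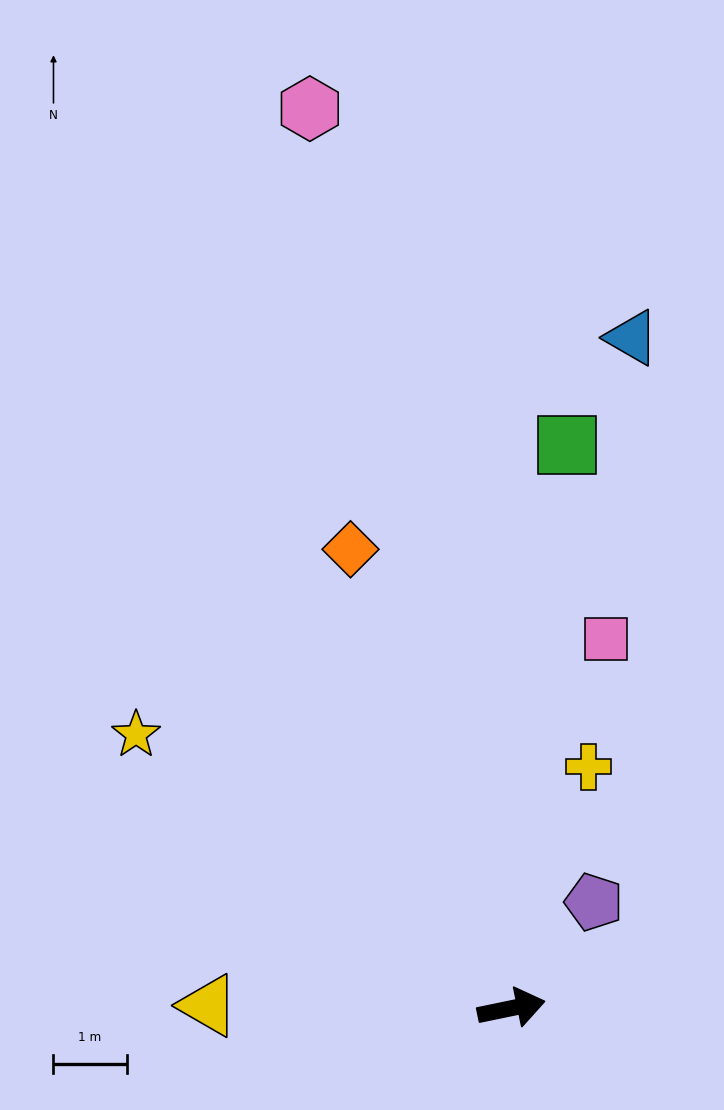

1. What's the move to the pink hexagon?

turn left 91°, forward 12.6 m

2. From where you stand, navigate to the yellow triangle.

turn left 168°, forward 4.1 m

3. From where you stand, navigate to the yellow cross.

turn left 61°, forward 3.5 m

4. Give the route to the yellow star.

turn left 132°, forward 6.3 m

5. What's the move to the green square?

turn left 73°, forward 7.7 m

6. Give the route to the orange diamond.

turn left 98°, forward 6.6 m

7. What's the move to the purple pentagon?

turn left 40°, forward 1.8 m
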